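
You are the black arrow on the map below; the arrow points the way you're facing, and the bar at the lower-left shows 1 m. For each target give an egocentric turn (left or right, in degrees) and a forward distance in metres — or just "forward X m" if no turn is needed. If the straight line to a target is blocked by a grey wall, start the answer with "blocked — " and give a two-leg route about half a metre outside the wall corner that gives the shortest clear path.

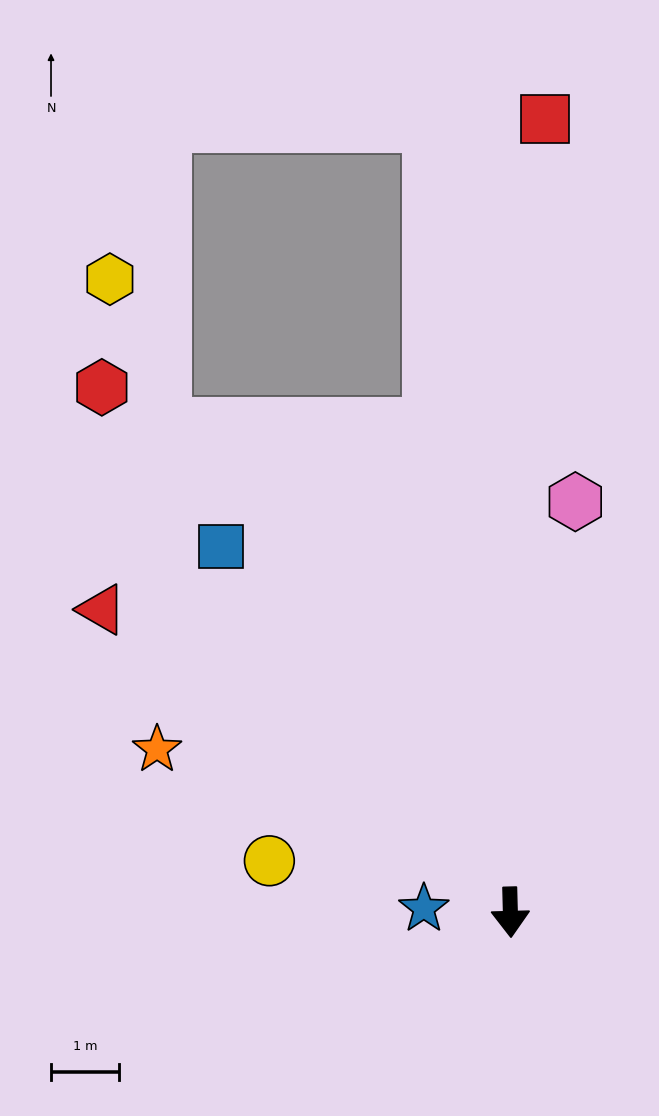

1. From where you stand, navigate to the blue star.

turn right 94°, forward 1.3 m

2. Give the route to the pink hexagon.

turn left 170°, forward 6.1 m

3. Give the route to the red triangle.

turn right 128°, forward 7.5 m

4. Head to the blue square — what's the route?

turn right 143°, forward 6.9 m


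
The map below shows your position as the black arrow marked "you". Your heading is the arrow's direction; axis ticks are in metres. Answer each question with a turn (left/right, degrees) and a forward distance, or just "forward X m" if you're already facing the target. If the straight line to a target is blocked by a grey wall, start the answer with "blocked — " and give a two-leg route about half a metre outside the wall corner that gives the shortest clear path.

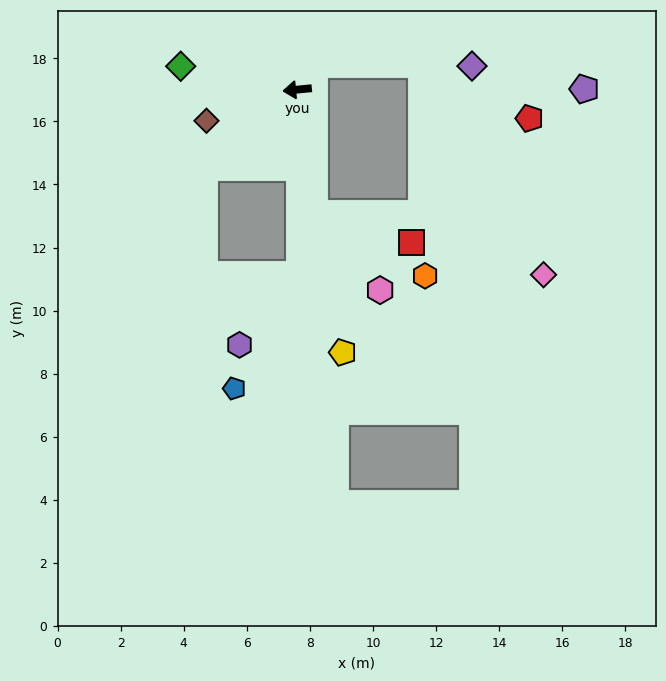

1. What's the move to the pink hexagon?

blocked — turn left 92°, forward 3.9 m, then turn left 33°, forward 3.2 m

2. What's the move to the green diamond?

turn right 17°, forward 3.8 m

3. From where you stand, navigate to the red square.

blocked — turn left 92°, forward 3.9 m, then turn left 66°, forward 3.2 m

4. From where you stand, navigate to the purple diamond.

blocked — turn right 130°, forward 1.0 m, then turn right 56°, forward 5.0 m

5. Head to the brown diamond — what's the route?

turn left 13°, forward 3.0 m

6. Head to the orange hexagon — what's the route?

blocked — turn left 92°, forward 3.9 m, then turn left 53°, forward 4.0 m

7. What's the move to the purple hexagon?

blocked — turn left 85°, forward 5.8 m, then turn right 41°, forward 2.9 m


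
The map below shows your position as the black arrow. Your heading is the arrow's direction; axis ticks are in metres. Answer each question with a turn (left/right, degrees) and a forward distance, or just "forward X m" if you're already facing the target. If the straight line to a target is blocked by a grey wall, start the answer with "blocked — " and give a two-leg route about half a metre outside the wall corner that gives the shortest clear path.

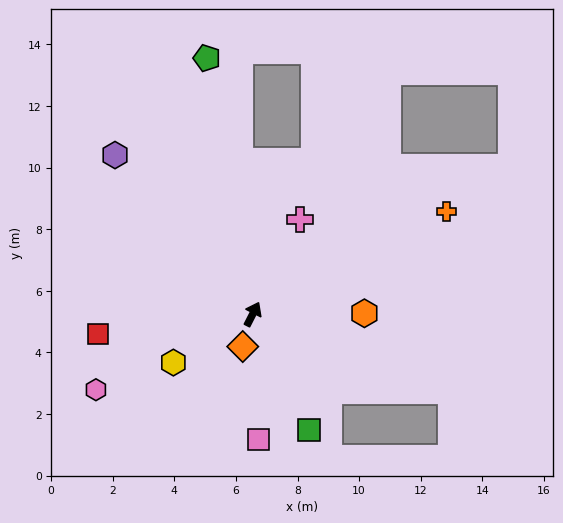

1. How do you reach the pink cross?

forward 3.4 m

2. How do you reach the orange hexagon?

turn right 63°, forward 3.6 m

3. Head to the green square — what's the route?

turn right 127°, forward 4.2 m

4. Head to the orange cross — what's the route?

turn right 35°, forward 7.1 m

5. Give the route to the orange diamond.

turn right 170°, forward 1.1 m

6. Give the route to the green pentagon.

turn left 37°, forward 8.4 m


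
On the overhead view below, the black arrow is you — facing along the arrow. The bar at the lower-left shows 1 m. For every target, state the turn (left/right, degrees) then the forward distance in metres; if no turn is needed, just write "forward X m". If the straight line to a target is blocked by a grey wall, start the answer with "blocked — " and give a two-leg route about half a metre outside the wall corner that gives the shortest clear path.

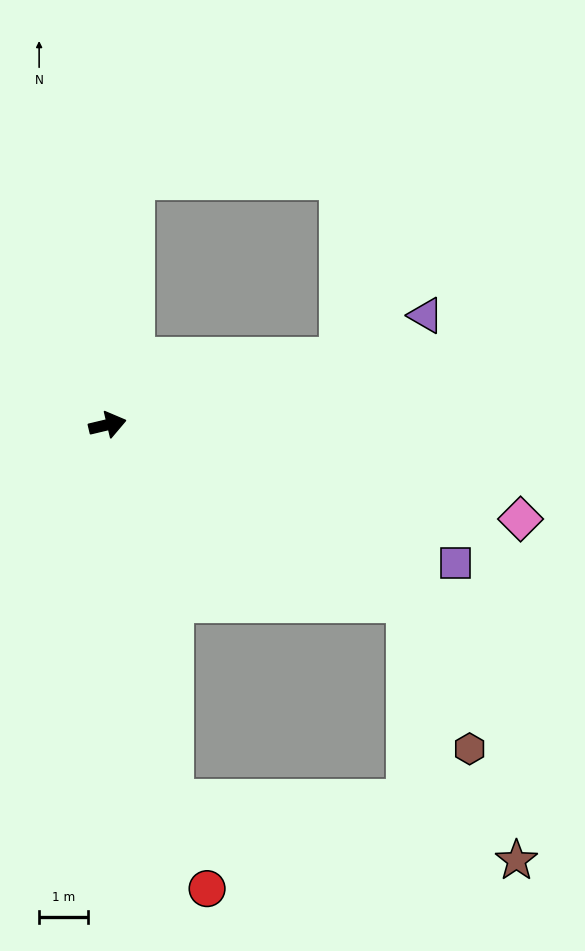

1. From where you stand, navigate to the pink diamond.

turn right 26°, forward 8.6 m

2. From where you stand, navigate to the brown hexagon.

blocked — turn right 44°, forward 7.1 m, then turn right 36°, forward 3.2 m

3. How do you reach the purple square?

turn right 35°, forward 7.6 m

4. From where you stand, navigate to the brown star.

blocked — turn right 93°, forward 7.7 m, then turn left 70°, forward 7.1 m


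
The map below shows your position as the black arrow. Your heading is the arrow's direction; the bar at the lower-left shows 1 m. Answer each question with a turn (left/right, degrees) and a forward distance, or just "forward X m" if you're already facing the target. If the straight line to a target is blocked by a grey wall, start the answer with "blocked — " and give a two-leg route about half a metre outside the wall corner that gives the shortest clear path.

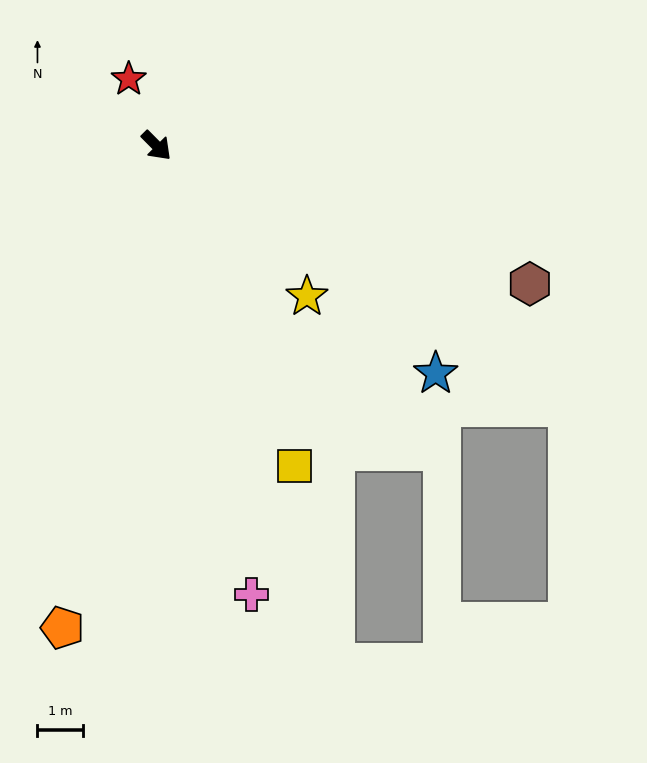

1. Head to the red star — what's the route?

turn left 158°, forward 1.6 m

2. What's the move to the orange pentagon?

turn right 56°, forward 10.8 m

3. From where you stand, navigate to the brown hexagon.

turn left 25°, forward 8.7 m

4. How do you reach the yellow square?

turn right 21°, forward 7.7 m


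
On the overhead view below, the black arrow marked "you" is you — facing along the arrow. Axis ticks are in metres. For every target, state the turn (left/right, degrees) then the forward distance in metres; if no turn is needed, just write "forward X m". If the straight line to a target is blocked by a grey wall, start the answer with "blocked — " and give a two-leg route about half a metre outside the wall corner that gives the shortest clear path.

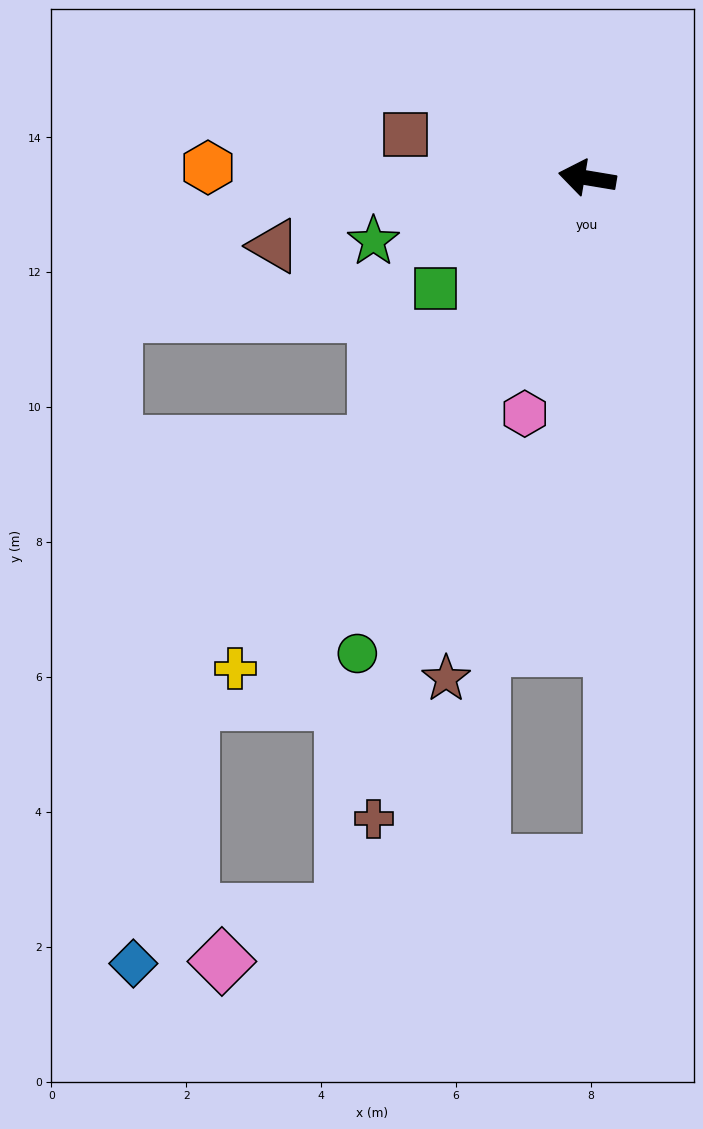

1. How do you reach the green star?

turn left 26°, forward 3.3 m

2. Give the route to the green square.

turn left 45°, forward 2.8 m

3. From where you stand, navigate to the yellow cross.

turn left 64°, forward 8.9 m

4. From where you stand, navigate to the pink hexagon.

turn left 85°, forward 3.6 m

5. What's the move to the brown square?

turn right 4°, forward 2.8 m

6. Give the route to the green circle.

turn left 74°, forward 7.8 m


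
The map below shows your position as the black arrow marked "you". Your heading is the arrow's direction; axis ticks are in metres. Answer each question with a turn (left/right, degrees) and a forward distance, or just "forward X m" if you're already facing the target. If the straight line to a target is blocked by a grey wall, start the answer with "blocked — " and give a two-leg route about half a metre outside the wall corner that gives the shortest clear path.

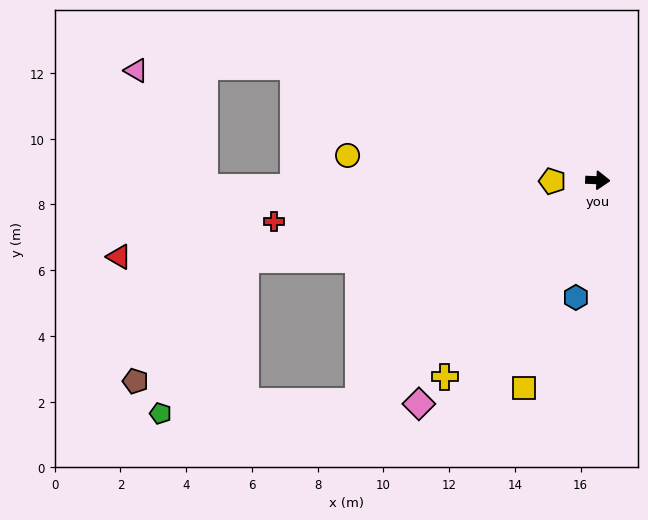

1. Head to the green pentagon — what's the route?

blocked — turn right 135°, forward 9.9 m, then turn right 39°, forward 6.0 m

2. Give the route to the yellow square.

turn right 107°, forward 6.7 m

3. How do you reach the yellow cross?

turn right 126°, forward 7.6 m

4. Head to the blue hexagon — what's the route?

turn right 98°, forward 3.6 m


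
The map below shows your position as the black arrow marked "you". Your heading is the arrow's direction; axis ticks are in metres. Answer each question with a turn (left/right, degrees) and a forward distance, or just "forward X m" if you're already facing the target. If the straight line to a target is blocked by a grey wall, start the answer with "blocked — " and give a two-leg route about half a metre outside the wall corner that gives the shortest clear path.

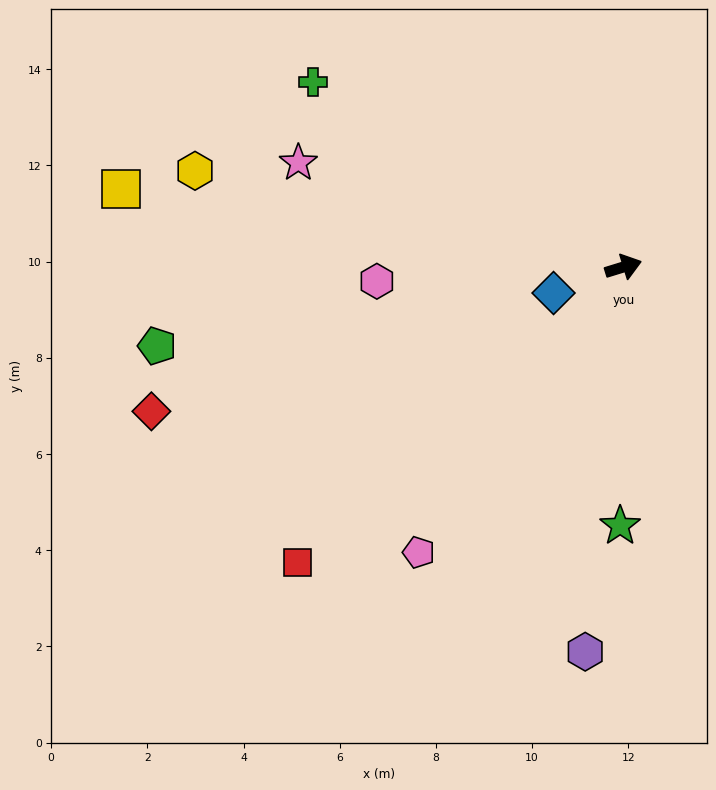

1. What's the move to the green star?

turn right 108°, forward 5.4 m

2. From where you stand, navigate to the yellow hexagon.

turn left 150°, forward 9.1 m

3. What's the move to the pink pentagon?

turn right 143°, forward 7.3 m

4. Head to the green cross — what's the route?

turn left 132°, forward 7.5 m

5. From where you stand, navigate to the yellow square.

turn left 154°, forward 10.6 m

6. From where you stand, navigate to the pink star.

turn left 145°, forward 7.1 m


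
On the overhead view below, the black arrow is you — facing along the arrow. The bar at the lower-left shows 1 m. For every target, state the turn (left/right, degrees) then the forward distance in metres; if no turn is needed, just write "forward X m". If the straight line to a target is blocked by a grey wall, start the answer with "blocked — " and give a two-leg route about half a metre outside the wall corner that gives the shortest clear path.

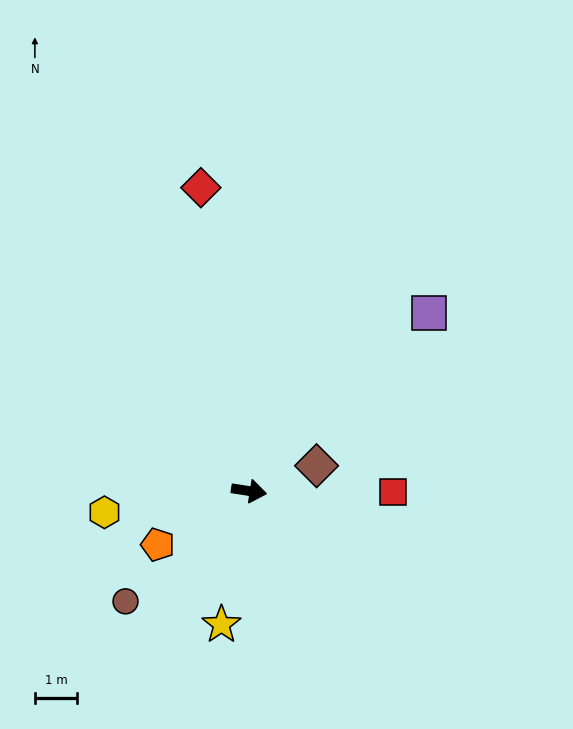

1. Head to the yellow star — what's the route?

turn right 93°, forward 3.2 m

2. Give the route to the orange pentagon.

turn right 141°, forward 2.5 m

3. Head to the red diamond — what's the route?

turn left 108°, forward 7.2 m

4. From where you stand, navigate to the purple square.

turn left 54°, forward 6.0 m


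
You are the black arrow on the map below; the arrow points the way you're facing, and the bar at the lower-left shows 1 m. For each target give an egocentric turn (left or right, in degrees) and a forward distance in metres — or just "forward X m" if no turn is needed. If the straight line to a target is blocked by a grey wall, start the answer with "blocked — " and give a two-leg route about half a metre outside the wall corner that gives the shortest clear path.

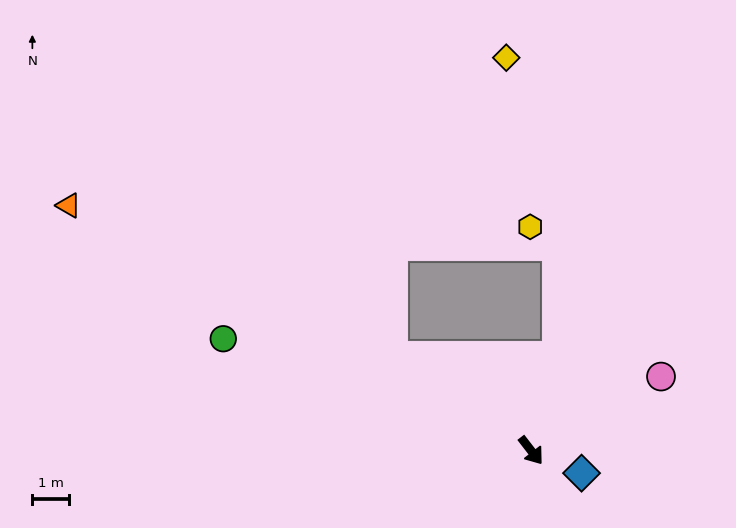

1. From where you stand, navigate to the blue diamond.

turn left 28°, forward 1.5 m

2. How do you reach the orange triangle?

turn right 156°, forward 14.5 m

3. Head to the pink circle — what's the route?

turn left 82°, forward 4.1 m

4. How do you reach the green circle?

turn right 148°, forward 9.1 m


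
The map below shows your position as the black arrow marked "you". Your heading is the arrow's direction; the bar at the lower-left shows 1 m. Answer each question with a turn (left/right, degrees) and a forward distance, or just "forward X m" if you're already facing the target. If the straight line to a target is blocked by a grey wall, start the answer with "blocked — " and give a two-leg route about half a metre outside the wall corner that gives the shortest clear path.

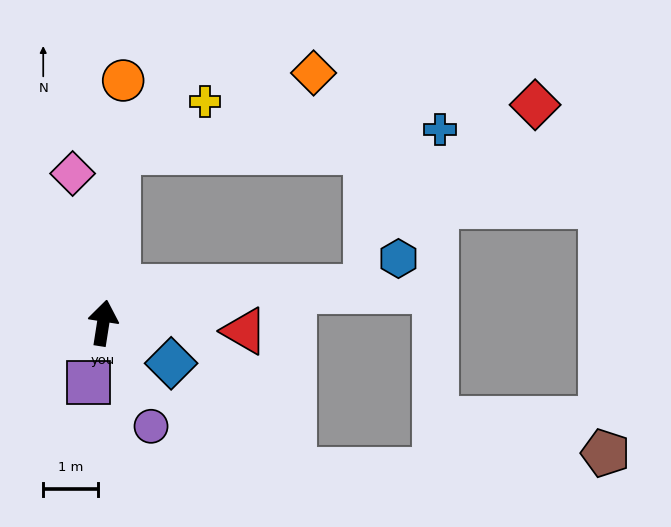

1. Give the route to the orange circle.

turn left 4°, forward 4.5 m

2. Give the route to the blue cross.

blocked — turn left 4°, forward 3.2 m, then turn right 81°, forward 5.9 m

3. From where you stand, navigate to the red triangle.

turn right 84°, forward 2.6 m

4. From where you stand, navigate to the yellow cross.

blocked — turn left 4°, forward 3.2 m, then turn right 55°, forward 1.8 m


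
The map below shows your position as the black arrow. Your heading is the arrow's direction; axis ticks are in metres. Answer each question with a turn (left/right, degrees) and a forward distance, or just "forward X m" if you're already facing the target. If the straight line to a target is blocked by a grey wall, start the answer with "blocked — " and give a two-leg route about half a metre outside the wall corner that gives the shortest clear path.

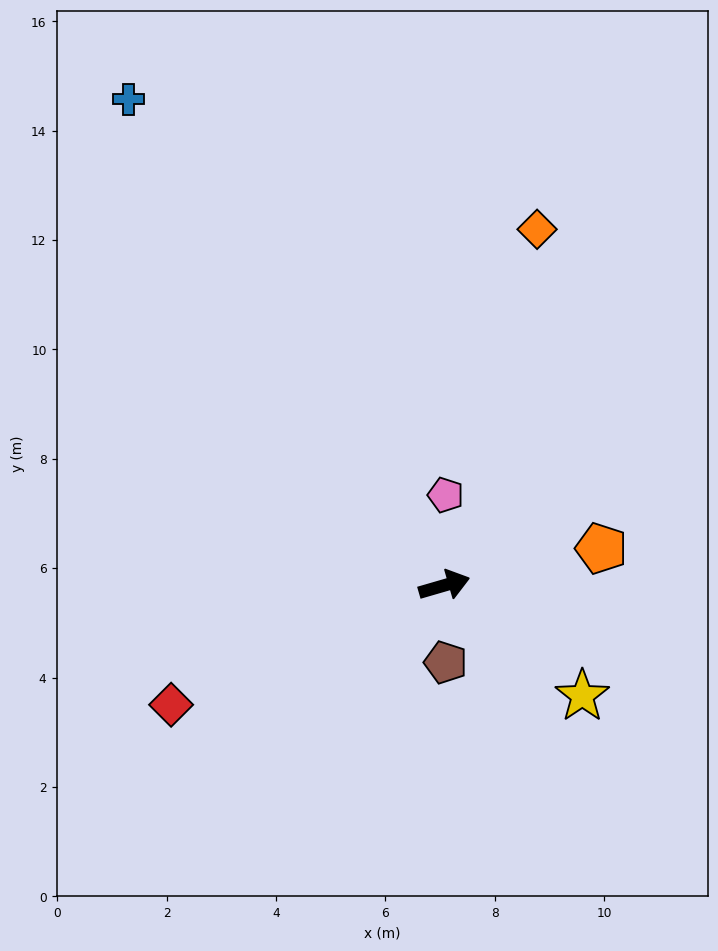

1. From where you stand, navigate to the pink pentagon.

turn left 73°, forward 1.7 m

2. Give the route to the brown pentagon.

turn right 105°, forward 1.4 m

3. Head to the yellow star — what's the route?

turn right 55°, forward 3.2 m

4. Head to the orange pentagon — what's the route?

turn right 3°, forward 2.9 m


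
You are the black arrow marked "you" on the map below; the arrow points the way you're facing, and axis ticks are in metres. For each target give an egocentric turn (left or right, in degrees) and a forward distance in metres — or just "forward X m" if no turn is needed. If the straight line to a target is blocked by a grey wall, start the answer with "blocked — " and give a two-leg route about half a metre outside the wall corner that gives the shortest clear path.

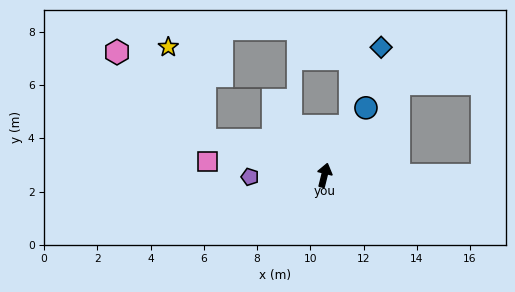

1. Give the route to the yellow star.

blocked — turn left 88°, forward 4.7 m, then turn right 53°, forward 3.8 m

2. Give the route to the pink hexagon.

blocked — turn left 88°, forward 4.7 m, then turn right 29°, forward 4.7 m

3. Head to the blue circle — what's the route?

turn right 18°, forward 3.0 m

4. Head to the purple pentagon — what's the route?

turn left 105°, forward 2.8 m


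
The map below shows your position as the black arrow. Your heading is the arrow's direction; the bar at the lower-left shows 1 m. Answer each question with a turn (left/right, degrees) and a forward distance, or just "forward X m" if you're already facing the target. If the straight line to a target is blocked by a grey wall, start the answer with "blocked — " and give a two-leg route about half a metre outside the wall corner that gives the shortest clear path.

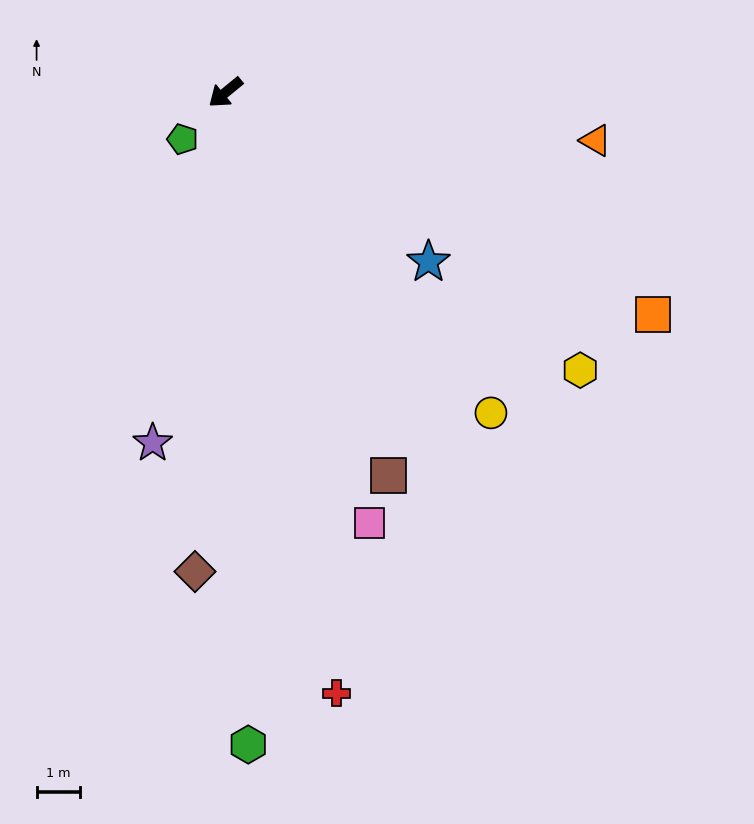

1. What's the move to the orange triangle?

turn left 133°, forward 8.5 m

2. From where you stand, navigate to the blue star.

turn left 101°, forward 6.0 m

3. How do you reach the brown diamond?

turn left 47°, forward 10.9 m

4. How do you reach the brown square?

turn left 74°, forward 9.5 m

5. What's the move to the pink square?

turn left 69°, forward 10.3 m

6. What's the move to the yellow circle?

turn left 90°, forward 9.5 m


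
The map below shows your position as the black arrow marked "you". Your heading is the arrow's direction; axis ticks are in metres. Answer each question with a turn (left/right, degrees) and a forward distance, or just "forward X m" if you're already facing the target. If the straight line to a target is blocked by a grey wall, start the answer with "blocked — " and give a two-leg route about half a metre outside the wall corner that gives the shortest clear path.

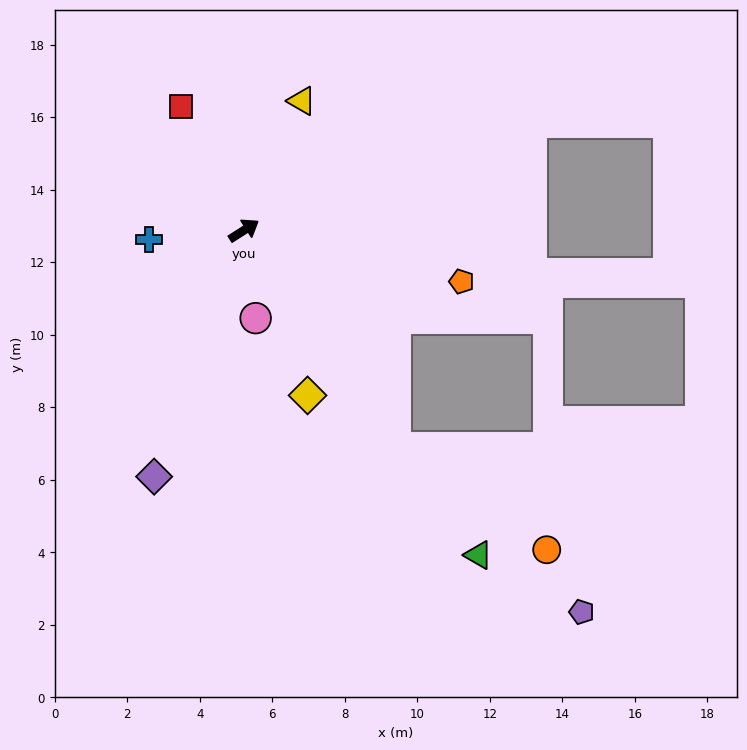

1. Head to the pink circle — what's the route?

turn right 115°, forward 2.4 m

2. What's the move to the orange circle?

blocked — turn right 88°, forward 7.3 m, then turn left 21°, forward 5.0 m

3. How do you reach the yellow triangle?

turn left 33°, forward 3.9 m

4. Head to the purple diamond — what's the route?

turn right 143°, forward 7.2 m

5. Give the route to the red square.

turn left 84°, forward 3.8 m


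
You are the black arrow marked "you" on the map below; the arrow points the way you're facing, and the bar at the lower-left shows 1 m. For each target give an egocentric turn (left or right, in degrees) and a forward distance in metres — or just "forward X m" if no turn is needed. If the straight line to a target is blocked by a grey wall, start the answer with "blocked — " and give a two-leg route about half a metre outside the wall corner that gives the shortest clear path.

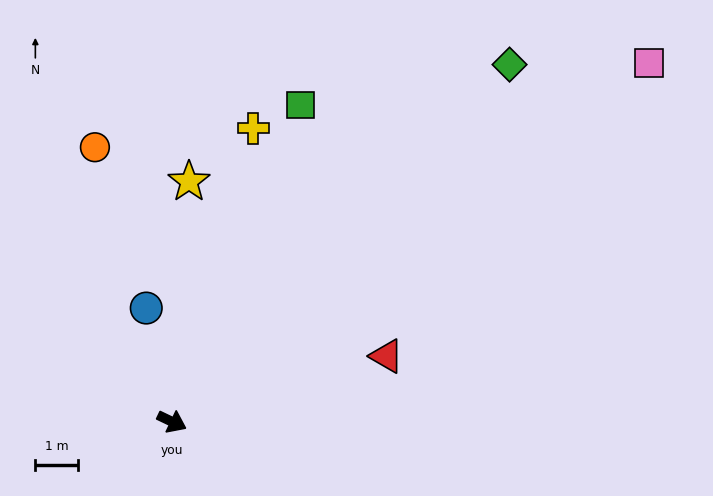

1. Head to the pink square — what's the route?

turn left 62°, forward 14.0 m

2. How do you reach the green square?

turn left 93°, forward 8.0 m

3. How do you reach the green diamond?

turn left 72°, forward 11.6 m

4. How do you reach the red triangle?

turn left 43°, forward 5.3 m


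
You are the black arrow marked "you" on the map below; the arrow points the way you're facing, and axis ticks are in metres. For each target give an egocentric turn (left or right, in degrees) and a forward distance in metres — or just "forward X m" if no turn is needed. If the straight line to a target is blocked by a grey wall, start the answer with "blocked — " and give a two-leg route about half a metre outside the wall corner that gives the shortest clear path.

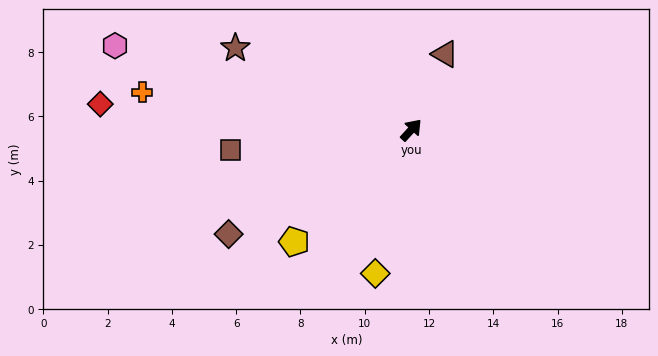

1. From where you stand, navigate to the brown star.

turn left 107°, forward 6.0 m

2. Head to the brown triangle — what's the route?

turn left 18°, forward 2.6 m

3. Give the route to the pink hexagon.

turn left 116°, forward 9.6 m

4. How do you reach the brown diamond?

turn left 162°, forward 6.5 m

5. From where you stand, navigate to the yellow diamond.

turn right 152°, forward 4.6 m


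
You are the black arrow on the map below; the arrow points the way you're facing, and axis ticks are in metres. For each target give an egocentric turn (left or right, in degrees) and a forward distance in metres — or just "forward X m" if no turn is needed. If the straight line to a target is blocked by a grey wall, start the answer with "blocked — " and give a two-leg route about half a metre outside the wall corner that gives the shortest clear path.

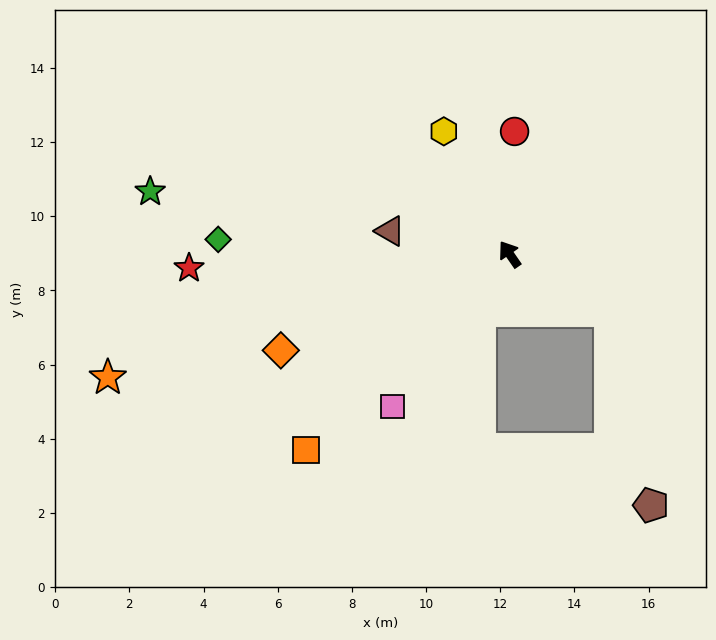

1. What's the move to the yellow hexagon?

turn right 6°, forward 3.8 m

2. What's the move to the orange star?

turn left 72°, forward 11.3 m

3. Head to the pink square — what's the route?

turn left 108°, forward 5.2 m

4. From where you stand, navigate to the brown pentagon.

blocked — turn right 154°, forward 3.1 m, then turn right 49°, forward 5.3 m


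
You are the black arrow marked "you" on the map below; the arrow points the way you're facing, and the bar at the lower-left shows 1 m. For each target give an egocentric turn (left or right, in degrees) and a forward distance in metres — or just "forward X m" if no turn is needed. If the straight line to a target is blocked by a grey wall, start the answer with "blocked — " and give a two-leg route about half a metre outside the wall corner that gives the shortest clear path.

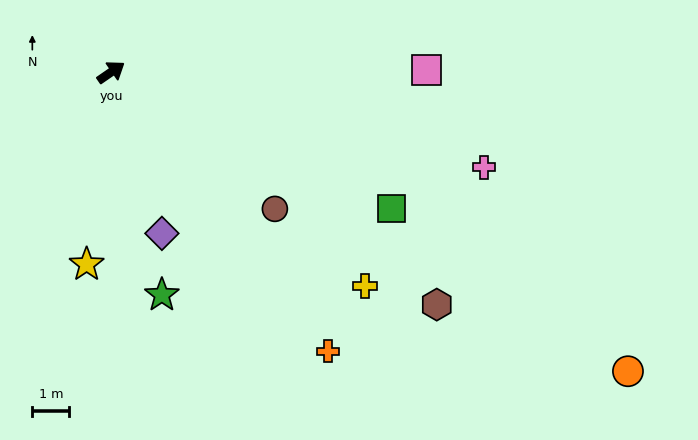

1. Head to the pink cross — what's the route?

turn right 49°, forward 10.4 m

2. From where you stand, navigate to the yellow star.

turn right 132°, forward 5.2 m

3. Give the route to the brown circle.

turn right 74°, forward 5.8 m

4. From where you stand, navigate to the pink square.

turn right 34°, forward 8.5 m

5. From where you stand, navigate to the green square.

turn right 61°, forward 8.4 m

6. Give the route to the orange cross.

turn right 87°, forward 9.6 m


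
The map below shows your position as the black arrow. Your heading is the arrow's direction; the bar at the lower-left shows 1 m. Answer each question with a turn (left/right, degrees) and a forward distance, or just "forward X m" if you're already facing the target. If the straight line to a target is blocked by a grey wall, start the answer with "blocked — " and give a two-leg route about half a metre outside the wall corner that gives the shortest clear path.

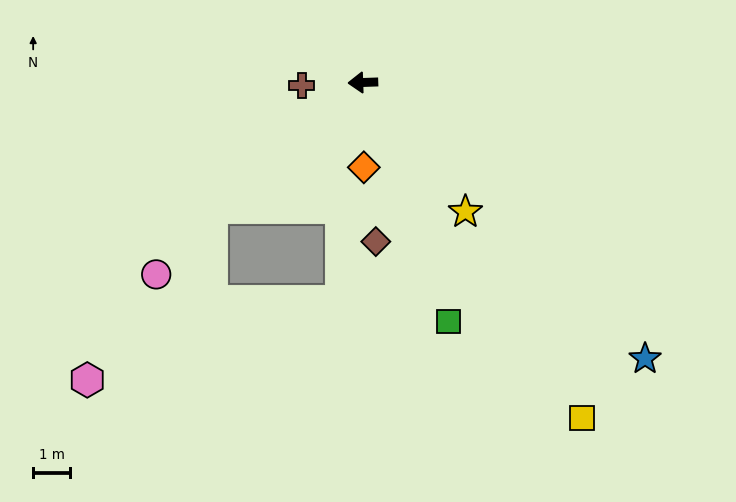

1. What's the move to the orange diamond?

turn left 89°, forward 2.3 m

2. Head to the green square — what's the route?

turn left 108°, forward 6.8 m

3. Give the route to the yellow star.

turn left 126°, forward 4.4 m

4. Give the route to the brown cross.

forward 1.6 m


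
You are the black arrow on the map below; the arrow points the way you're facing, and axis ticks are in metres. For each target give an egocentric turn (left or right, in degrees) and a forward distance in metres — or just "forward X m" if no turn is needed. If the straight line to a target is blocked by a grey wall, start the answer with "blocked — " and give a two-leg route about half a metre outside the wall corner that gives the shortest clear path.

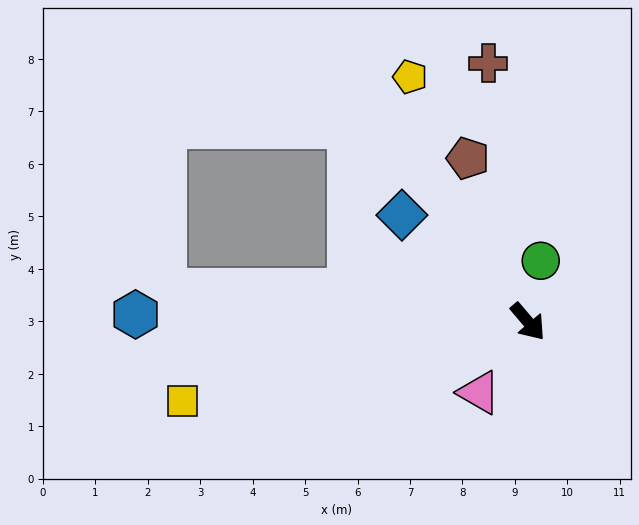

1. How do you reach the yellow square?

turn right 117°, forward 6.8 m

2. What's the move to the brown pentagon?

turn left 160°, forward 3.3 m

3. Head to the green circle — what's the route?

turn left 128°, forward 1.2 m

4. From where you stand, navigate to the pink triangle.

turn right 75°, forward 1.6 m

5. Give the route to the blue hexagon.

turn right 131°, forward 7.5 m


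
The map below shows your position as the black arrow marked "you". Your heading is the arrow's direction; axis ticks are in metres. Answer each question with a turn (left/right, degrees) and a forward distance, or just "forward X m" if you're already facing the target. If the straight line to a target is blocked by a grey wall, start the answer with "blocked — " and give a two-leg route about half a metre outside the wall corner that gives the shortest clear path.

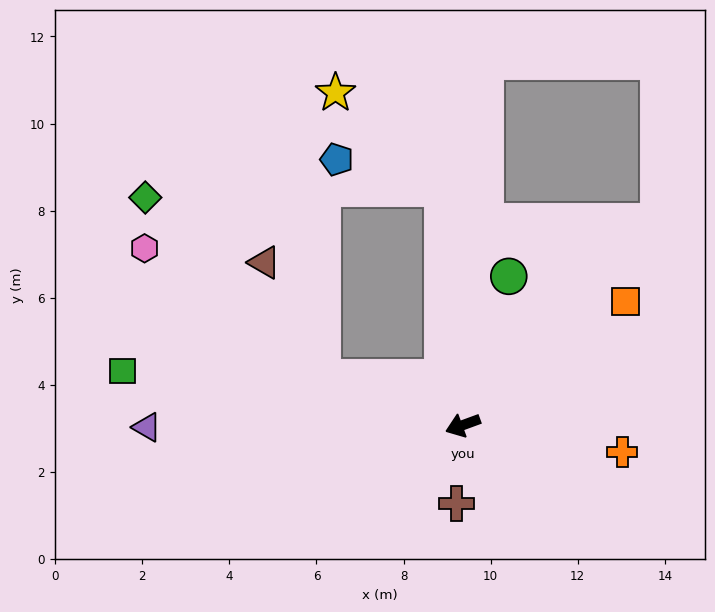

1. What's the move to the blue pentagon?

blocked — turn right 105°, forward 5.5 m, then turn left 70°, forward 2.5 m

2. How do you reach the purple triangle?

turn right 20°, forward 7.3 m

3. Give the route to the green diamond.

blocked — turn right 39°, forward 3.4 m, then turn right 27°, forward 5.8 m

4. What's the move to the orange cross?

turn left 150°, forward 3.7 m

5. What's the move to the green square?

turn right 29°, forward 7.9 m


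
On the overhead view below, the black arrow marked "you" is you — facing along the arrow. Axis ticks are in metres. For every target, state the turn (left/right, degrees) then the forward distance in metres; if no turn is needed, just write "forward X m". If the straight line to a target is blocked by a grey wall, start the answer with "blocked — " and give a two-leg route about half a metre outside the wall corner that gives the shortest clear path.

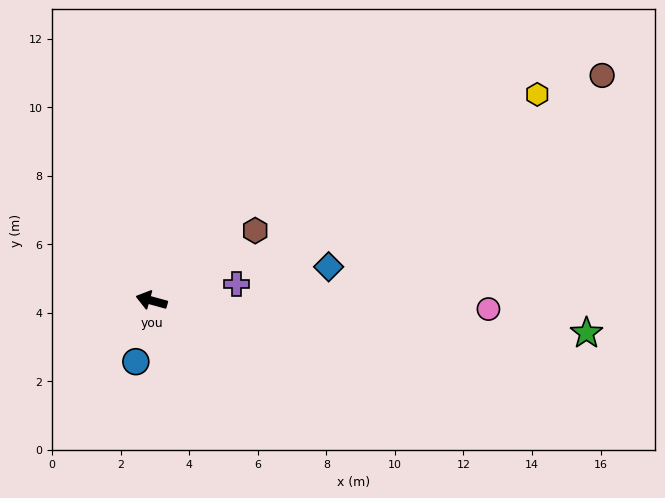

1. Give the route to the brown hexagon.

turn right 131°, forward 3.6 m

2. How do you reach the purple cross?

turn right 154°, forward 2.5 m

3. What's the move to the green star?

turn right 169°, forward 12.7 m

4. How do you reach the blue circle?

turn left 91°, forward 1.8 m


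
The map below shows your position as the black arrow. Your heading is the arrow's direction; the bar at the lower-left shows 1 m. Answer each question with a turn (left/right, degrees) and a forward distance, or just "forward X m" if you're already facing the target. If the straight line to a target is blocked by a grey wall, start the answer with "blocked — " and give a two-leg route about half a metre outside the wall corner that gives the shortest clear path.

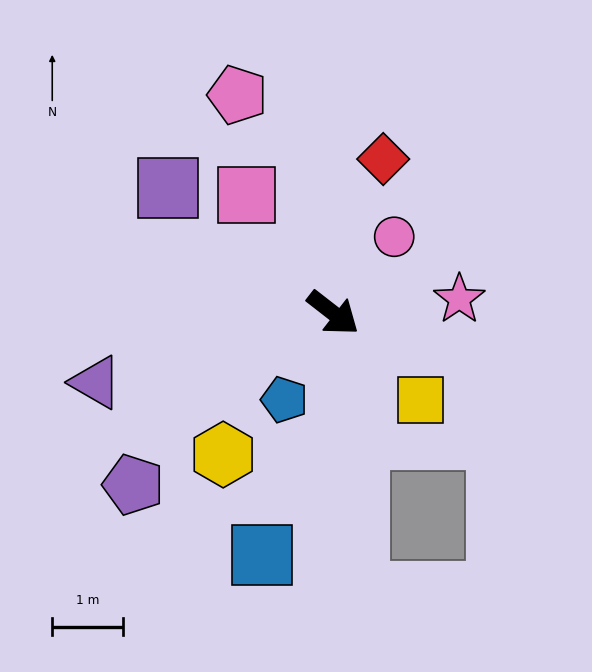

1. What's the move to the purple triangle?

turn right 126°, forward 3.5 m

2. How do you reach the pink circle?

turn left 89°, forward 1.4 m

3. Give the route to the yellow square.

turn right 7°, forward 1.7 m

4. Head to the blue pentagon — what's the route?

turn right 82°, forward 1.4 m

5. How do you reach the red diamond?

turn left 110°, forward 2.3 m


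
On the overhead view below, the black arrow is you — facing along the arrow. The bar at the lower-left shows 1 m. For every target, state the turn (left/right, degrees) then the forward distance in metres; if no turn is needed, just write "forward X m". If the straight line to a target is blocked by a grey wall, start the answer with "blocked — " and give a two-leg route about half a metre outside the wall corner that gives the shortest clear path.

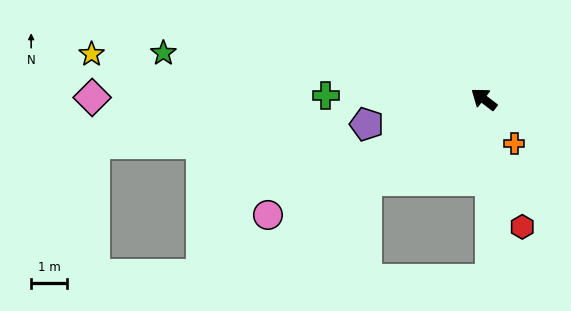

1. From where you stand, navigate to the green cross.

turn left 36°, forward 4.4 m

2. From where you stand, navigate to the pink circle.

turn left 66°, forward 6.8 m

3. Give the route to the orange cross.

turn left 162°, forward 1.5 m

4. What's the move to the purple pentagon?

turn left 49°, forward 3.3 m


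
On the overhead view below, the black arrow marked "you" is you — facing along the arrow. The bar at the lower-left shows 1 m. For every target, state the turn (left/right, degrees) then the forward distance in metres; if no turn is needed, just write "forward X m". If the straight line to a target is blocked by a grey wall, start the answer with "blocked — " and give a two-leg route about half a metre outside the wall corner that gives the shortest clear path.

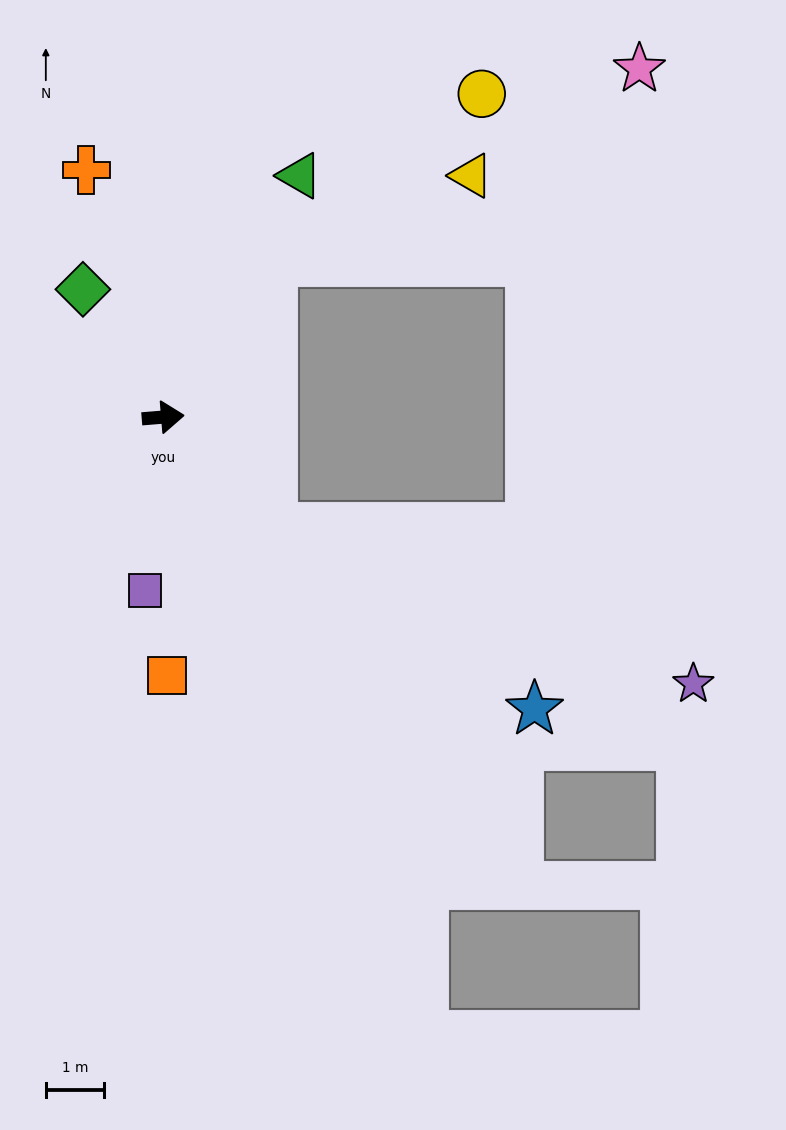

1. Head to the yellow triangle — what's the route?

blocked — turn left 50°, forward 3.3 m, then turn right 31°, forward 3.7 m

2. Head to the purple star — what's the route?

blocked — turn right 50°, forward 2.7 m, then turn left 25°, forward 7.7 m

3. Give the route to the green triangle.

turn left 56°, forward 4.8 m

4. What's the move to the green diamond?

turn left 117°, forward 2.6 m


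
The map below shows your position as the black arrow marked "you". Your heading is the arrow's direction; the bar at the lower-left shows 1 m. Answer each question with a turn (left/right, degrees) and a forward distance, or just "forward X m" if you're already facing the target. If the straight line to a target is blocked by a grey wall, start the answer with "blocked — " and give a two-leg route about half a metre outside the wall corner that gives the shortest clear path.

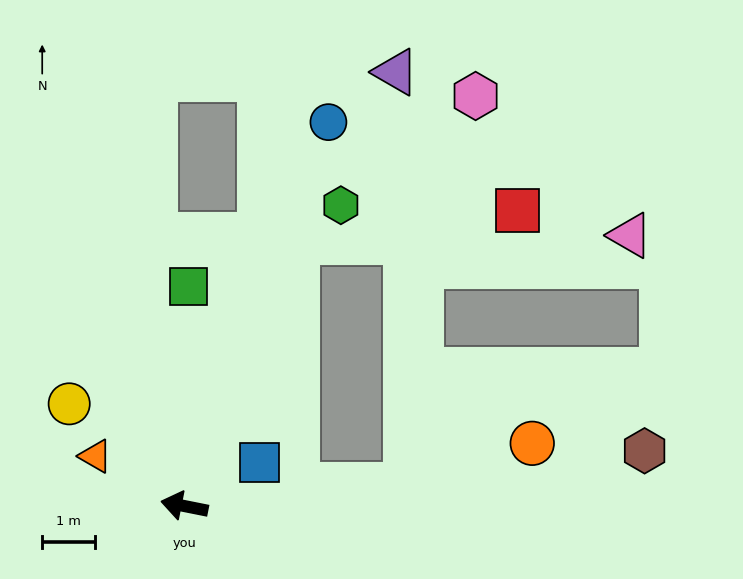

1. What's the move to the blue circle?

turn right 99°, forward 7.7 m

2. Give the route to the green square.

turn right 80°, forward 4.1 m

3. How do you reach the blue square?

turn right 138°, forward 1.6 m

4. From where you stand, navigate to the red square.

blocked — turn right 102°, forward 5.4 m, then turn right 58°, forward 4.2 m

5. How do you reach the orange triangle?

turn right 18°, forward 1.9 m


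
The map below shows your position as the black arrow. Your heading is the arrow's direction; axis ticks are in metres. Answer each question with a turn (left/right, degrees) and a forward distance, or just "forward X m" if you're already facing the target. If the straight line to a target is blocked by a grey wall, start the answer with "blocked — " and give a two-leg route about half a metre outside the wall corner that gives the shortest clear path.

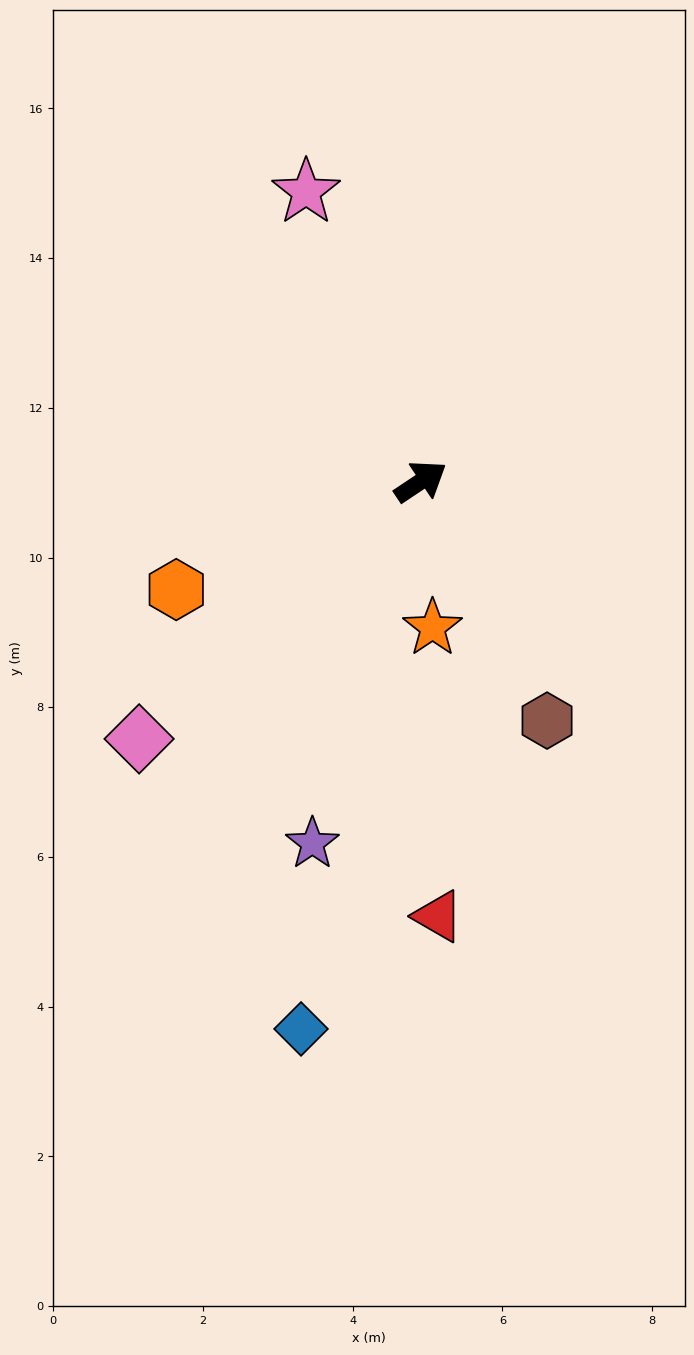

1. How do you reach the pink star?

turn left 78°, forward 4.2 m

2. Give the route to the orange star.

turn right 119°, forward 2.0 m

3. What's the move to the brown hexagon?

turn right 96°, forward 3.6 m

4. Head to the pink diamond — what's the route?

turn right 171°, forward 5.1 m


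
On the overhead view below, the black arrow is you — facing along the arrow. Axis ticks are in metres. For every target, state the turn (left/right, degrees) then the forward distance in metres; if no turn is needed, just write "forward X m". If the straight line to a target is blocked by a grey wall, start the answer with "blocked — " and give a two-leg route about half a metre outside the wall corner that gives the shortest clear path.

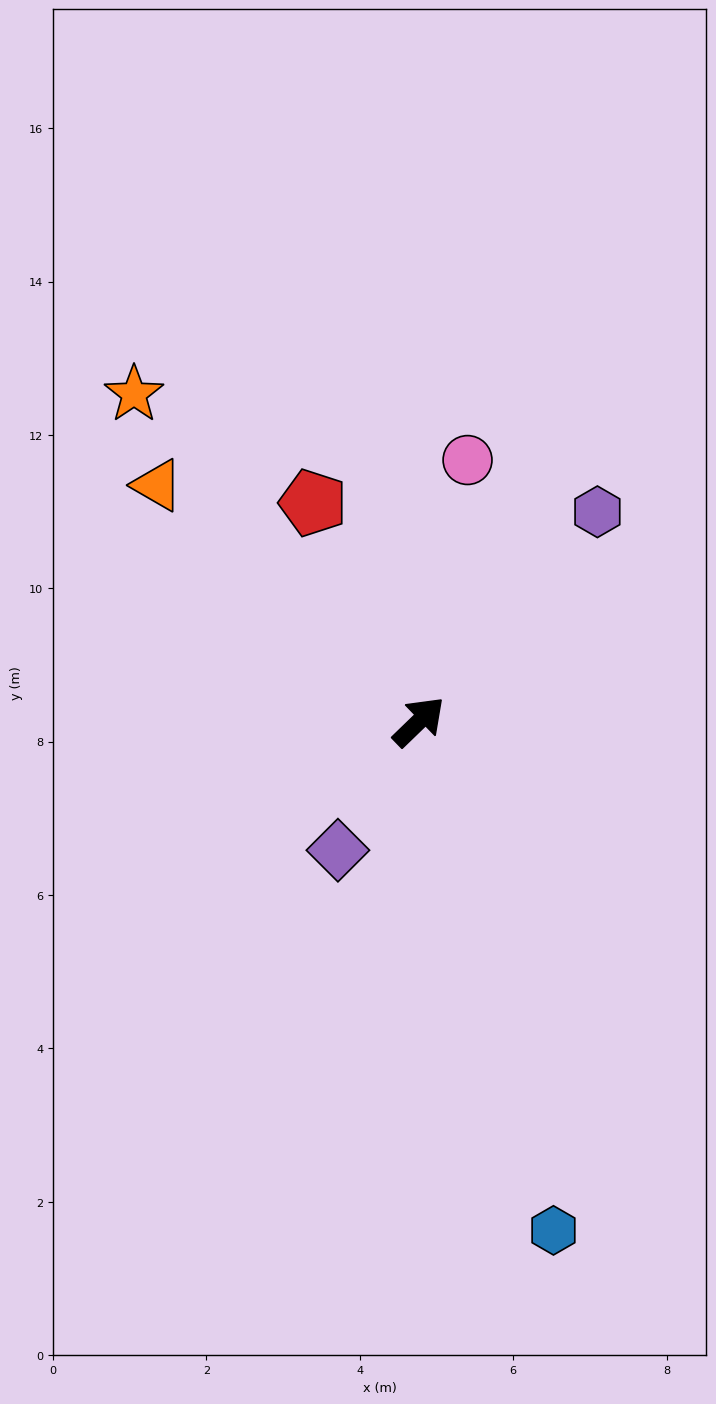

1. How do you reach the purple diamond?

turn right 166°, forward 2.0 m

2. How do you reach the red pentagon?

turn left 72°, forward 3.2 m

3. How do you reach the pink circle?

turn left 35°, forward 3.5 m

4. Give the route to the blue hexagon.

turn right 119°, forward 6.9 m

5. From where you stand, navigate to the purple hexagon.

turn left 6°, forward 3.6 m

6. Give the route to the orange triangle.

turn left 94°, forward 4.6 m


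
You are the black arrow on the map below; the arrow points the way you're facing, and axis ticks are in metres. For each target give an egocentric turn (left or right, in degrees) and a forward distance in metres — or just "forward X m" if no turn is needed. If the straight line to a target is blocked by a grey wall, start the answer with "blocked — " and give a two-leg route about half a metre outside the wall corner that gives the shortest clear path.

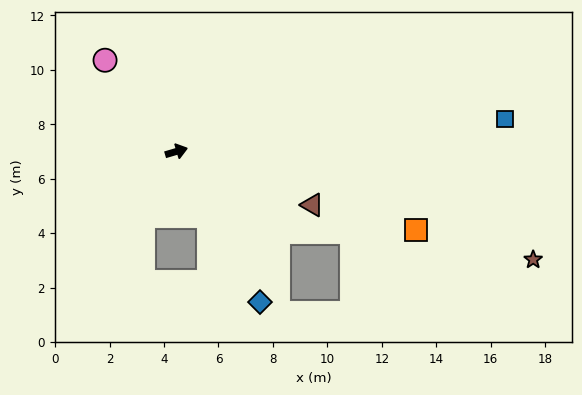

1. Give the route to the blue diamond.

turn right 77°, forward 6.3 m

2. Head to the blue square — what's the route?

turn right 11°, forward 12.1 m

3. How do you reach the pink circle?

turn left 112°, forward 4.3 m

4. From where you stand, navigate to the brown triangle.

turn right 38°, forward 5.4 m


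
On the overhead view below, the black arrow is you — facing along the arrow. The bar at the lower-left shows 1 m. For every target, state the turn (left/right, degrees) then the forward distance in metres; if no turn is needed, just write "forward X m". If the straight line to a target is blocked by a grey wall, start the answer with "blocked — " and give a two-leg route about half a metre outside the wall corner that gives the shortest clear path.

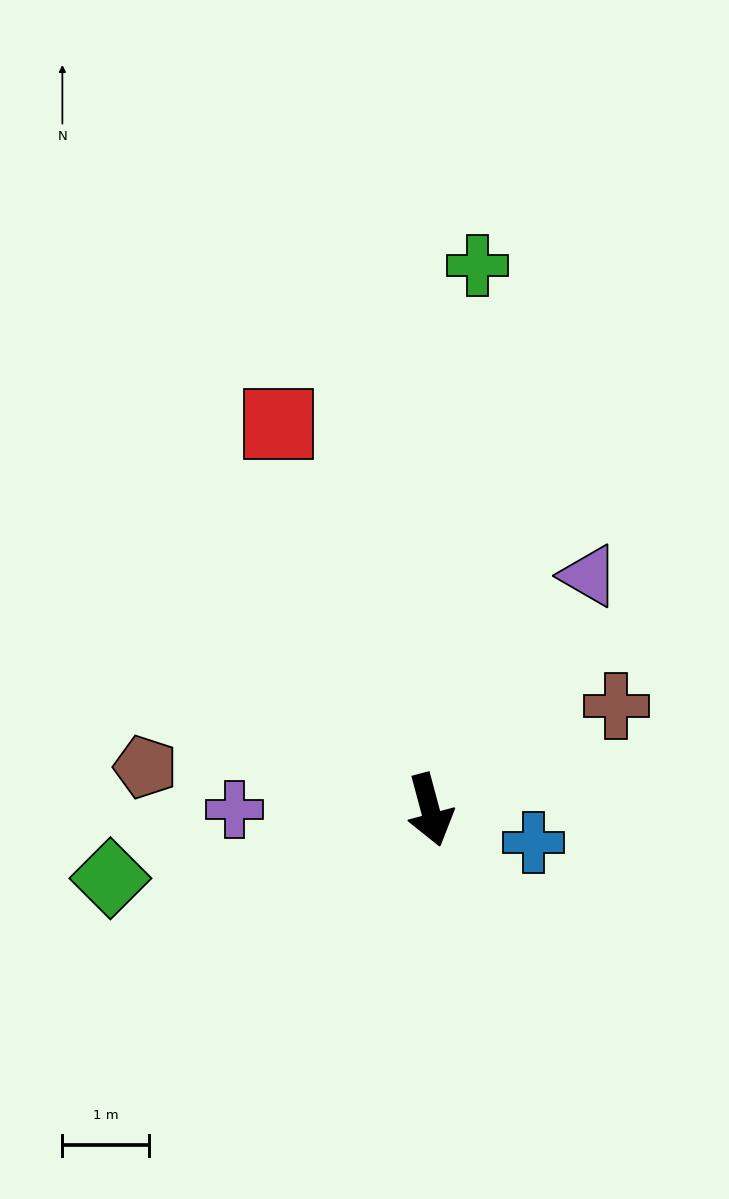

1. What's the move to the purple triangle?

turn left 131°, forward 3.3 m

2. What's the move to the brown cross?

turn left 104°, forward 2.5 m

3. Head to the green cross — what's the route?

turn left 160°, forward 6.3 m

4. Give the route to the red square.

turn right 174°, forward 4.8 m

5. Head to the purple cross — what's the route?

turn right 105°, forward 2.3 m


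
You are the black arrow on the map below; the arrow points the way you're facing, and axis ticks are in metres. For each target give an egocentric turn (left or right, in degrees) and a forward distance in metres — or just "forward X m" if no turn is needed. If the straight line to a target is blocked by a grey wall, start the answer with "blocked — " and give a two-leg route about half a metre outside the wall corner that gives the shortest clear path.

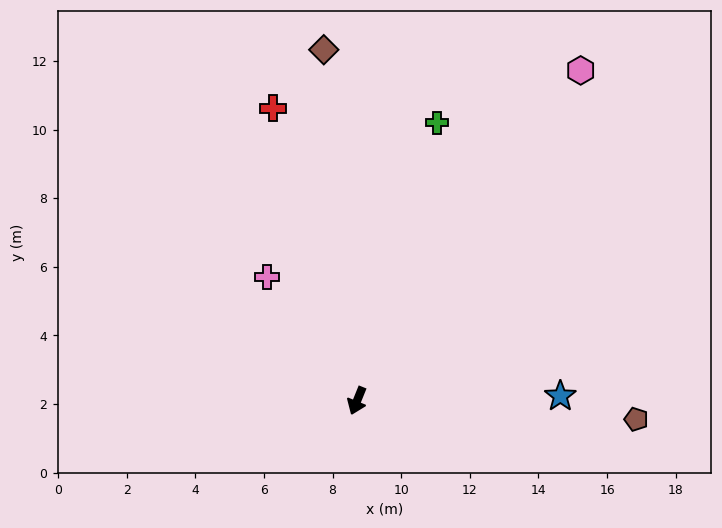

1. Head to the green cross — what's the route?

turn right 174°, forward 8.4 m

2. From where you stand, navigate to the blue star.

turn left 113°, forward 5.9 m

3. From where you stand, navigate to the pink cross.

turn right 122°, forward 4.5 m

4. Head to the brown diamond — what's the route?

turn right 153°, forward 10.3 m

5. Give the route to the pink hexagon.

turn left 168°, forward 11.6 m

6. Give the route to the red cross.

turn right 142°, forward 8.9 m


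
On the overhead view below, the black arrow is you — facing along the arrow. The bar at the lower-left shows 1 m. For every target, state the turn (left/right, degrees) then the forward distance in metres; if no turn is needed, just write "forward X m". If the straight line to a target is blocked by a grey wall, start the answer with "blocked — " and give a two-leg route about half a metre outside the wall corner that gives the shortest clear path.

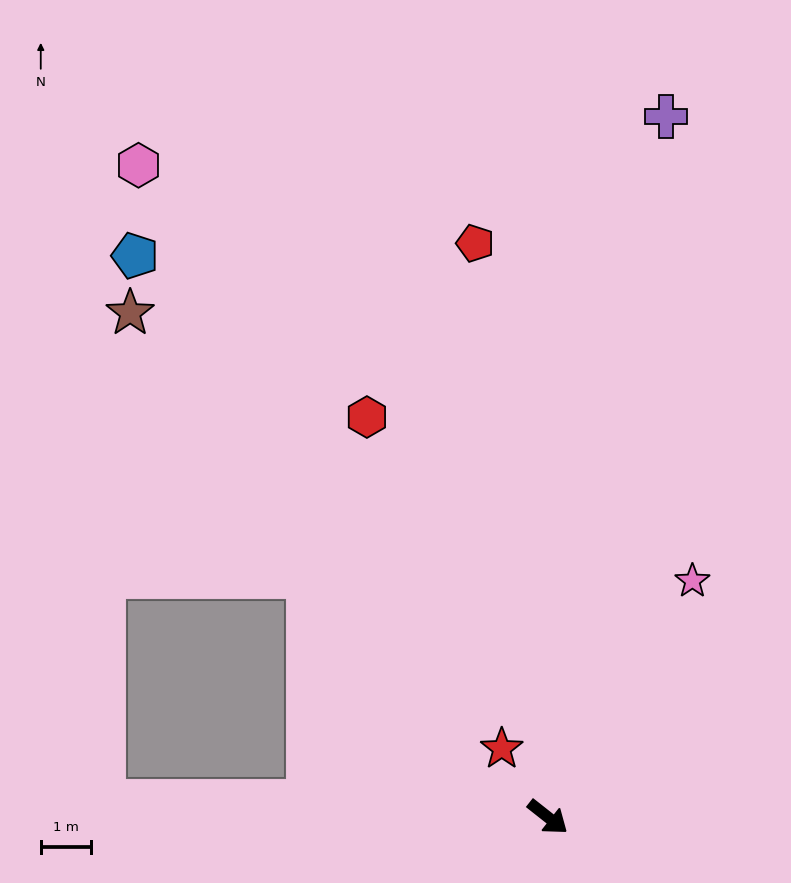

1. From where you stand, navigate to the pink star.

turn left 97°, forward 5.5 m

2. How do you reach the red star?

turn left 162°, forward 1.6 m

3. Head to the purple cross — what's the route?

turn left 119°, forward 14.2 m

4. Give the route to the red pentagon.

turn left 135°, forward 11.6 m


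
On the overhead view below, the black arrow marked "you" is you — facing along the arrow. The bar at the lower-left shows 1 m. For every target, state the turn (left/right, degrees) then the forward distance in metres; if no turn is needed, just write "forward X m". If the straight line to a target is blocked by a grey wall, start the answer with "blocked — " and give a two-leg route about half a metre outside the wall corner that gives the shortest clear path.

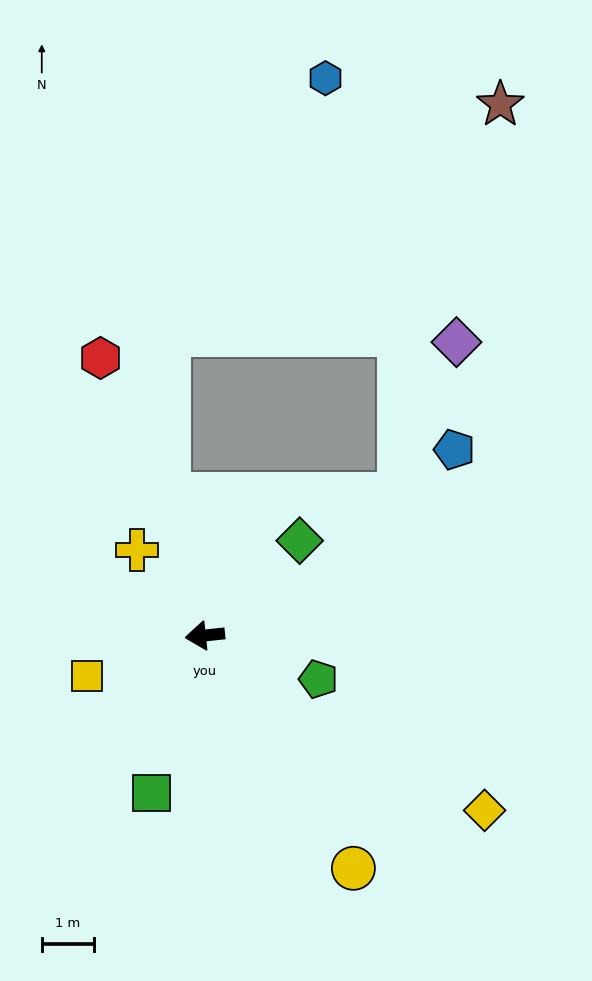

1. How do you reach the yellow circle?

turn left 116°, forward 5.3 m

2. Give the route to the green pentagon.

turn left 153°, forward 2.3 m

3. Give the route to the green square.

turn left 65°, forward 3.2 m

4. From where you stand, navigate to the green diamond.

turn right 141°, forward 2.6 m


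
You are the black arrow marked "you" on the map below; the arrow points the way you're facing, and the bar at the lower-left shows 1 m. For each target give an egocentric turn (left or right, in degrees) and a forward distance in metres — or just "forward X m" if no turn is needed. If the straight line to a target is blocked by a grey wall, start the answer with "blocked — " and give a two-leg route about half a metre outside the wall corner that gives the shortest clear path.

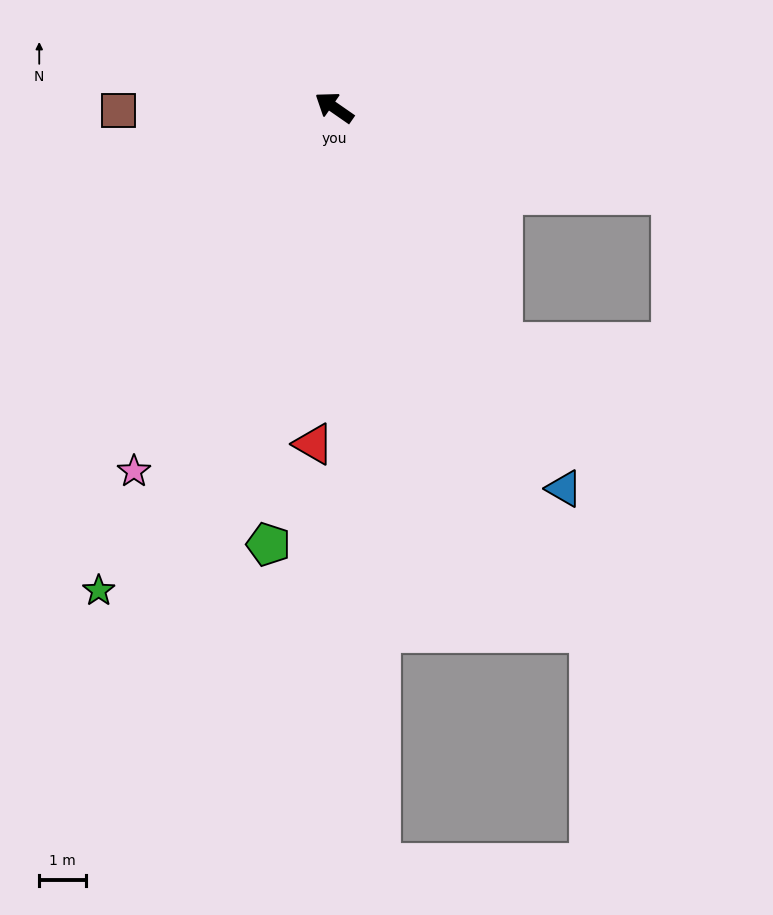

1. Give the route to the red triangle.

turn left 121°, forward 7.2 m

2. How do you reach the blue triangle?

turn left 156°, forward 9.5 m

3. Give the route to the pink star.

turn left 96°, forward 8.9 m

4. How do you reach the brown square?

turn left 36°, forward 4.6 m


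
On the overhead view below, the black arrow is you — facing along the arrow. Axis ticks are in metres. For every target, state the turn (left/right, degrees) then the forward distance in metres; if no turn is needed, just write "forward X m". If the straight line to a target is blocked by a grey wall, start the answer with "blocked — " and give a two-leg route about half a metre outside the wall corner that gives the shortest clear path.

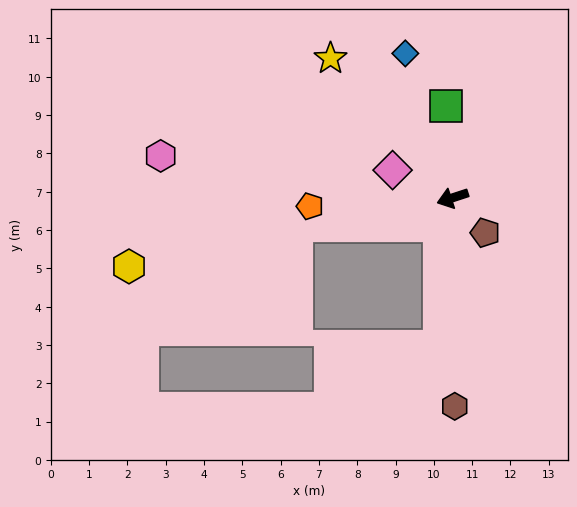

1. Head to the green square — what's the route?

turn right 104°, forward 2.4 m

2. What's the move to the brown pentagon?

turn left 115°, forward 1.2 m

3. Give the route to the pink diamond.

turn right 43°, forward 1.7 m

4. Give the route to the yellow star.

turn right 67°, forward 4.8 m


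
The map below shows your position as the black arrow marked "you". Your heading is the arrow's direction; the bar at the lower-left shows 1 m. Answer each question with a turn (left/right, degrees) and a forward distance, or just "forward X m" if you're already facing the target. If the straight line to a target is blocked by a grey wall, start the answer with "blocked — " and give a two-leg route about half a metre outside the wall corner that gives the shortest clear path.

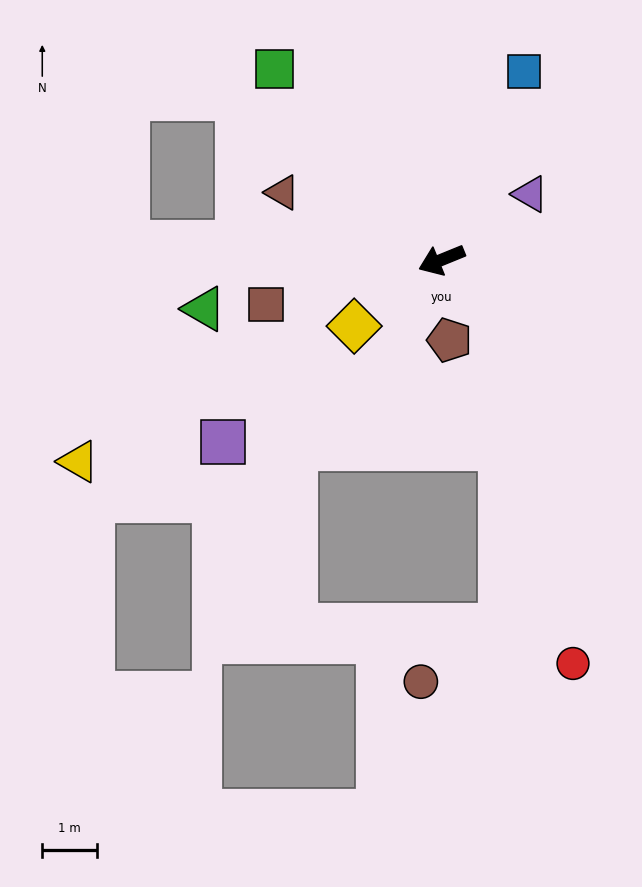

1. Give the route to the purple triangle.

turn right 166°, forward 2.0 m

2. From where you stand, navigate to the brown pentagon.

turn left 73°, forward 1.5 m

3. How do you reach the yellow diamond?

turn left 15°, forward 2.0 m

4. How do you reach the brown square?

turn right 8°, forward 3.3 m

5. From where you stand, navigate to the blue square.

turn right 136°, forward 3.8 m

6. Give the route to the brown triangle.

turn right 45°, forward 3.2 m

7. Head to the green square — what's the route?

turn right 71°, forward 4.6 m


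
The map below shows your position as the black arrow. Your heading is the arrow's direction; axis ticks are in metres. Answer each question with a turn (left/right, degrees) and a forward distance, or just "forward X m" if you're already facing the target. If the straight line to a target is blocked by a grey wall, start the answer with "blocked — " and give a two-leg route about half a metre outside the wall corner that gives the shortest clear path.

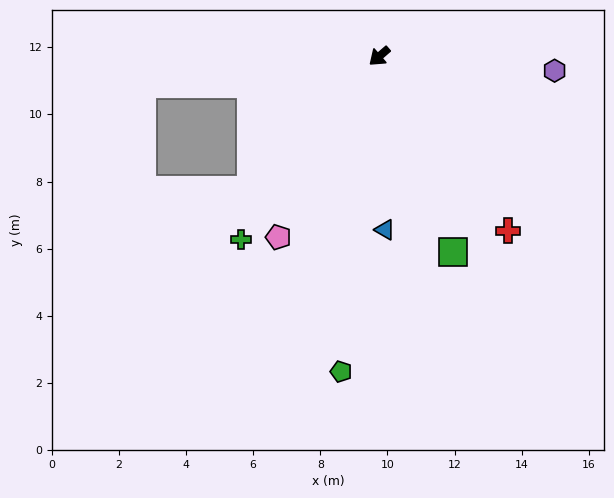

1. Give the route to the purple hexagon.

turn left 134°, forward 5.2 m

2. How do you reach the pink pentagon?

turn left 20°, forward 6.2 m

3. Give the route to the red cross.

turn left 86°, forward 6.5 m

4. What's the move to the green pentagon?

turn left 42°, forward 9.5 m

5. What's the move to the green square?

turn left 70°, forward 6.2 m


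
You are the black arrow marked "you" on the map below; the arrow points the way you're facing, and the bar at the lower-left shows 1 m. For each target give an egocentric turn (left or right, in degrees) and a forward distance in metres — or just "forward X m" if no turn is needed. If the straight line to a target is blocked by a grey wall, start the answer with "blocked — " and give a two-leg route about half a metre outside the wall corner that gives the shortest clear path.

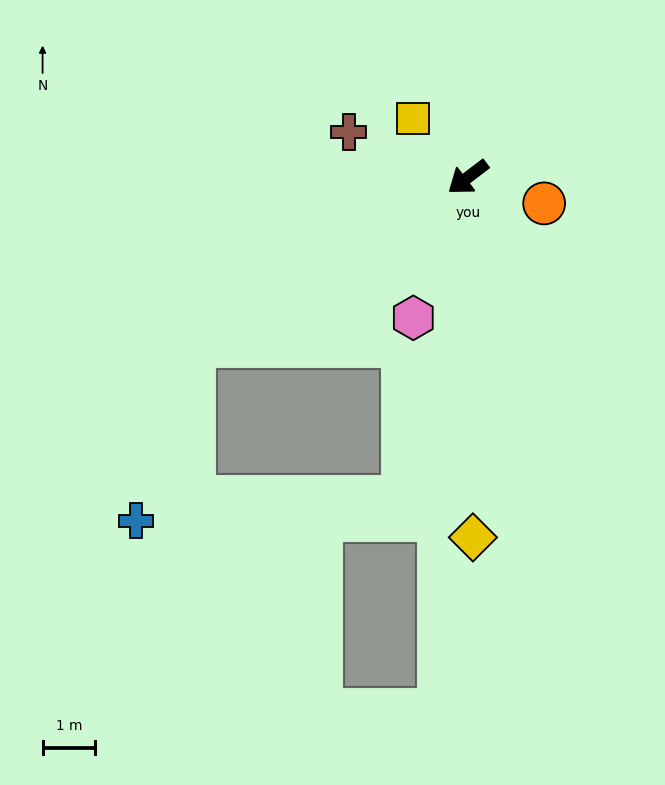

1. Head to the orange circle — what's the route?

turn left 124°, forward 1.5 m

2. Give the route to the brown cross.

turn right 58°, forward 2.4 m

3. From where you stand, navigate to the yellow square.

turn right 84°, forward 1.5 m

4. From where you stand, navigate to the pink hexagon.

turn left 31°, forward 2.9 m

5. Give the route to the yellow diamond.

turn left 53°, forward 6.8 m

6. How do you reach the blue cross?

blocked — turn right 6°, forward 6.1 m, then turn left 41°, forward 3.5 m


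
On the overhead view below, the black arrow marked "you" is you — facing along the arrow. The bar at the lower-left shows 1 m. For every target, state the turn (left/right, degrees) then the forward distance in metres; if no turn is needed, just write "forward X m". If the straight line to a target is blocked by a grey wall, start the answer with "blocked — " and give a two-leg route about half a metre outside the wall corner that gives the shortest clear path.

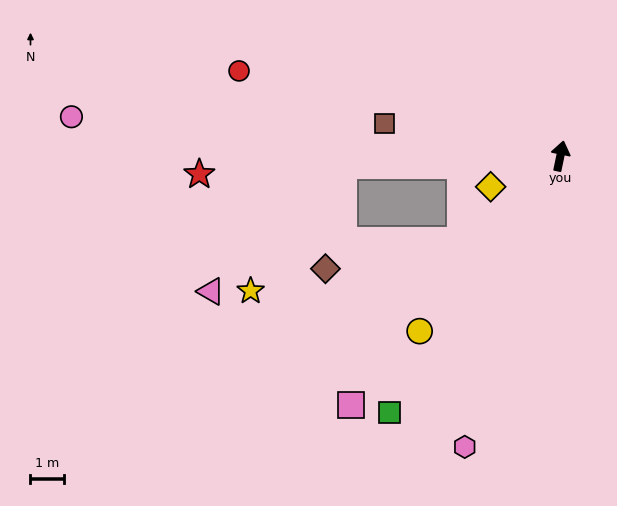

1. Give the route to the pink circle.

turn left 97°, forward 14.4 m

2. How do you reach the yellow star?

blocked — turn left 104°, forward 6.4 m, then turn left 52°, forward 4.6 m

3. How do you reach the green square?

turn left 158°, forward 9.1 m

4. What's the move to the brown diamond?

blocked — turn left 142°, forward 3.9 m, then turn right 29°, forward 4.1 m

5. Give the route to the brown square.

turn left 91°, forward 5.3 m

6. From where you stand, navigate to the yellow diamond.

turn left 126°, forward 2.2 m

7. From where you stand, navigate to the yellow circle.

turn left 153°, forward 6.6 m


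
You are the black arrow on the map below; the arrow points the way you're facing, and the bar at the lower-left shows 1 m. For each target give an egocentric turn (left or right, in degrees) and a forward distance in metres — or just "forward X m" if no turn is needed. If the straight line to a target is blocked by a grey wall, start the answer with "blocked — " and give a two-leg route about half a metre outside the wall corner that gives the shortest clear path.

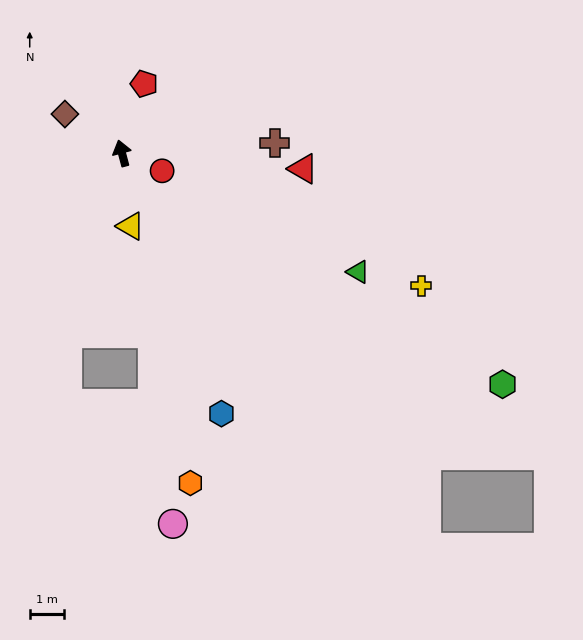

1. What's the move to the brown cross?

turn right 101°, forward 4.4 m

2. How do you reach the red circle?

turn right 129°, forward 1.3 m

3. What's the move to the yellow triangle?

turn left 172°, forward 2.1 m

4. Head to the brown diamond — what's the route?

turn left 41°, forward 2.0 m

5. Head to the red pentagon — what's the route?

turn right 33°, forward 2.1 m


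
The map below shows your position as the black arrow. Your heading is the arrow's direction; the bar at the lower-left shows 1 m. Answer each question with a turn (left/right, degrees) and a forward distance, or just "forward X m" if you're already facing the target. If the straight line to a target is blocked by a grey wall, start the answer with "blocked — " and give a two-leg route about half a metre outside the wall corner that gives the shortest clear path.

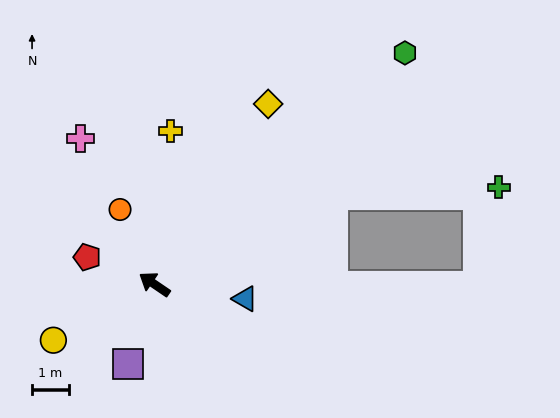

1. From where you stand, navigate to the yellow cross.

turn right 62°, forward 4.2 m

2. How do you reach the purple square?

turn left 106°, forward 2.3 m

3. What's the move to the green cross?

blocked — turn right 119°, forward 5.4 m, then turn right 24°, forward 4.5 m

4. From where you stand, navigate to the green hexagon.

turn right 103°, forward 9.3 m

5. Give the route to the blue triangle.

turn right 155°, forward 2.5 m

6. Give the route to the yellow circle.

turn left 63°, forward 3.2 m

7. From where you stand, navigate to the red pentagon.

turn left 12°, forward 2.0 m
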